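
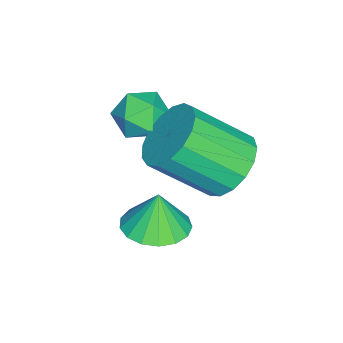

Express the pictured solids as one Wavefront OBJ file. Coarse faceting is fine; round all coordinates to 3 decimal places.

v -3.364 1.685 1.041
v -2.876 1.079 0.752
v -4.204 1.501 0.008
v -3.716 0.895 -0.281
v -4.145 0.783 0.422
v -3.625 0.897 1.06
v -3.455 1.683 -0.3
v -2.935 1.797 0.338
v -2.932 1.077 -0.077
v -3.358 0.521 0.369
v -3.722 2.059 0.391
v -4.148 1.503 0.837
v -3.159 3.758 -0.608
v -2.201 4.134 -0.569
v -1.683 2.678 0.747
v -2.641 2.302 0.708
v -2.437 4.375 -0.209
v -1.919 2.919 1.107
v -2.838 4.475 0.059
v -2.32 3.018 1.375
v -3.313 4.41 0.174
v -2.795 2.954 1.49
v -3.753 4.196 0.111
v -3.235 2.74 1.426
v -4.056 3.882 -0.118
v -3.538 2.425 1.198
v -4.154 3.539 -0.458
v -3.636 2.083 0.857
v -4.024 3.247 -0.833
v -3.506 1.79 0.482
v -3.696 3.072 -1.157
v -3.178 1.615 0.159
v -3.245 3.054 -1.354
v -2.727 1.597 -0.038
v -2.774 3.197 -1.381
v -2.256 1.74 -0.065
v -2.391 3.469 -1.23
v -1.873 2.012 0.085
v -2.184 3.807 -0.937
v -1.666 2.351 0.378
v -2.059 2.154 -2.601
v -1.211 2.524 -2.509
v -2.201 2.186 -1.419
v -1.477 2.878 -2.55
v -1.877 3.066 -2.603
v -2.319 3.046 -2.656
v -2.701 2.821 -2.695
v -2.936 2.443 -2.714
v -2.97 1.999 -2.706
v -2.796 1.591 -2.674
v -2.452 1.312 -2.625
v -2.019 1.226 -2.571
v -1.595 1.352 -2.523
v -1.277 1.662 -2.494
v -1.139 2.085 -2.488
f 1 12 6
f 1 6 2
f 1 2 8
f 1 8 11
f 1 11 12
f 2 6 10
f 6 12 5
f 12 11 3
f 11 8 7
f 8 2 9
f 4 10 5
f 4 5 3
f 4 3 7
f 4 7 9
f 4 9 10
f 5 10 6
f 3 5 12
f 7 3 11
f 9 7 8
f 10 9 2
f 14 13 17
f 14 17 15
f 15 17 18
f 15 18 16
f 17 13 19
f 17 19 18
f 18 19 20
f 18 20 16
f 19 13 21
f 19 21 20
f 20 21 22
f 20 22 16
f 21 13 23
f 21 23 22
f 22 23 24
f 22 24 16
f 23 13 25
f 23 25 24
f 24 25 26
f 24 26 16
f 25 13 27
f 25 27 26
f 26 27 28
f 26 28 16
f 27 13 29
f 27 29 28
f 28 29 30
f 28 30 16
f 29 13 31
f 29 31 30
f 30 31 32
f 30 32 16
f 31 13 33
f 31 33 32
f 32 33 34
f 32 34 16
f 33 13 35
f 33 35 34
f 34 35 36
f 34 36 16
f 35 13 37
f 35 37 36
f 36 37 38
f 36 38 16
f 37 13 39
f 37 39 38
f 38 39 40
f 38 40 16
f 39 13 14
f 39 14 40
f 40 14 15
f 40 15 16
f 42 41 44
f 42 44 43
f 44 41 45
f 44 45 43
f 45 41 46
f 45 46 43
f 46 41 47
f 46 47 43
f 47 41 48
f 47 48 43
f 48 41 49
f 48 49 43
f 49 41 50
f 49 50 43
f 50 41 51
f 50 51 43
f 51 41 52
f 51 52 43
f 52 41 53
f 52 53 43
f 53 41 54
f 53 54 43
f 54 41 55
f 54 55 43
f 55 41 42
f 55 42 43



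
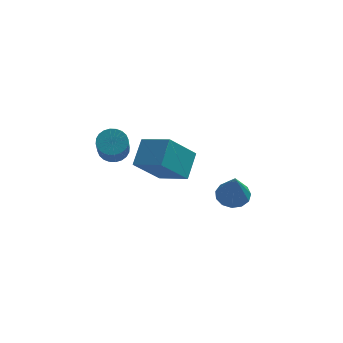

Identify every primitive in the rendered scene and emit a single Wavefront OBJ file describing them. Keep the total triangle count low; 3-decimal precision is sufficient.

v -0.973 -1.722 0.102
v -0.516 -0.637 0.877
v 0.189 -1.226 -1.277
v 0.646 -0.141 -0.502
v 0.154 -2.639 0.722
v 0.611 -1.554 1.497
v 1.316 -2.143 -0.657
v 1.773 -1.058 0.118
v 3.594 0.568 -4.103
v 4.254 0.149 -4.275
v 3.586 -0.148 -2.397
v 4.394 0.543 -4.109
v 4.28 0.946 -3.941
v 3.949 1.228 -3.824
v 3.505 1.301 -3.796
v 3.089 1.141 -3.865
v 2.834 0.798 -4.01
v 2.82 0.383 -4.184
v 3.052 0.026 -4.333
v 3.456 -0.159 -4.408
v 3.904 -0.113 -4.387
v -1.76 -1.534 1.018
v -1.112 -1.715 0.917
v -1.213 -2.807 2.242
v -1.86 -2.626 2.342
v -1.083 -1.513 1.086
v -1.184 -2.605 2.411
v -1.158 -1.314 1.245
v -1.259 -2.406 2.57
v -1.324 -1.148 1.369
v -1.425 -2.24 2.694
v -1.556 -1.041 1.439
v -1.657 -2.133 2.764
v -1.82 -1.009 1.446
v -1.92 -2.101 2.771
v -2.074 -1.057 1.387
v -2.174 -2.149 2.712
v -2.28 -1.178 1.272
v -2.381 -2.27 2.597
v -2.407 -1.353 1.118
v -2.508 -2.445 2.443
v -2.436 -1.555 0.949
v -2.537 -2.647 2.274
v -2.361 -1.754 0.79
v -2.462 -2.846 2.115
v -2.195 -1.92 0.666
v -2.296 -3.012 1.991
v -1.963 -2.027 0.596
v -2.064 -3.119 1.921
v -1.7 -2.059 0.589
v -1.8 -3.151 1.914
v -1.446 -2.011 0.648
v -1.546 -3.103 1.973
v -1.239 -1.89 0.763
v -1.34 -2.982 2.088
f 2 4 1
f 5 2 1
f 1 4 3
f 3 5 1
f 2 8 4
f 6 2 5
f 6 8 2
f 4 8 3
f 7 5 3
f 3 8 7
f 7 6 5
f 8 6 7
f 10 9 12
f 10 12 11
f 12 9 13
f 12 13 11
f 13 9 14
f 13 14 11
f 14 9 15
f 14 15 11
f 15 9 16
f 15 16 11
f 16 9 17
f 16 17 11
f 17 9 18
f 17 18 11
f 18 9 19
f 18 19 11
f 19 9 20
f 19 20 11
f 20 9 21
f 20 21 11
f 21 9 10
f 21 10 11
f 23 22 26
f 23 26 24
f 24 26 27
f 24 27 25
f 26 22 28
f 26 28 27
f 27 28 29
f 27 29 25
f 28 22 30
f 28 30 29
f 29 30 31
f 29 31 25
f 30 22 32
f 30 32 31
f 31 32 33
f 31 33 25
f 32 22 34
f 32 34 33
f 33 34 35
f 33 35 25
f 34 22 36
f 34 36 35
f 35 36 37
f 35 37 25
f 36 22 38
f 36 38 37
f 37 38 39
f 37 39 25
f 38 22 40
f 38 40 39
f 39 40 41
f 39 41 25
f 40 22 42
f 40 42 41
f 41 42 43
f 41 43 25
f 42 22 44
f 42 44 43
f 43 44 45
f 43 45 25
f 44 22 46
f 44 46 45
f 45 46 47
f 45 47 25
f 46 22 48
f 46 48 47
f 47 48 49
f 47 49 25
f 48 22 50
f 48 50 49
f 49 50 51
f 49 51 25
f 50 22 52
f 50 52 51
f 51 52 53
f 51 53 25
f 52 22 54
f 52 54 53
f 53 54 55
f 53 55 25
f 54 22 23
f 54 23 55
f 55 23 24
f 55 24 25



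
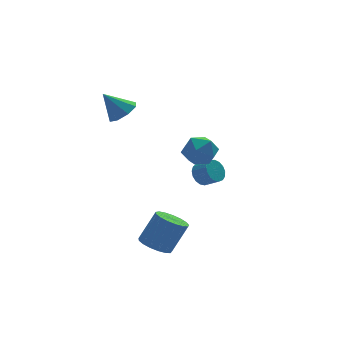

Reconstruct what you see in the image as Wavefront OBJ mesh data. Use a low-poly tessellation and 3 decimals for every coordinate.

v 2.019 0.159 -1.668
v 2.435 0.715 -1.383
v 2.976 0.037 -0.848
v 2.561 -0.519 -1.132
v 2.164 0.683 -1.15
v 2.705 0.004 -0.615
v 1.859 0.53 -1.035
v 2.401 -0.149 -0.5
v 1.592 0.293 -1.066
v 2.134 -0.386 -0.531
v 1.422 0.025 -1.234
v 1.964 -0.654 -0.699
v 1.389 -0.212 -1.501
v 1.931 -0.891 -0.966
v 1.501 -0.364 -1.807
v 2.042 -1.043 -1.272
v 1.731 -0.396 -2.081
v 2.273 -1.075 -1.545
v 2.027 -0.301 -2.26
v 2.569 -0.98 -1.724
v 2.321 -0.1 -2.303
v 2.863 -0.779 -1.768
v 2.547 0.16 -2.201
v 3.088 -0.519 -1.666
v 2.651 0.42 -1.976
v 3.193 -0.259 -1.441
v 2.61 0.62 -1.681
v 3.152 -0.058 -1.146
v 1.336 -2.1 2.346
v 1.827 -2.818 1.737
v -0.187 -2.682 1.803
v 0.304 -3.4 1.194
v 0.332 -3.492 2.251
v 1.274 -3.133 2.587
v 0.366 -2.367 0.953
v 1.308 -2.008 1.289
v 1.228 -2.983 0.876
v 1.207 -3.678 1.678
v 0.433 -1.822 1.862
v 0.412 -2.517 2.664
v -1.71 1.965 2.802
v -1.173 1.432 3.359
v -2.67 2.375 4.118
v -0.939 2.111 3.319
v -1.156 2.705 2.976
v -1.698 2.865 2.531
v -2.247 2.499 2.244
v -2.481 1.82 2.285
v -2.264 1.226 2.628
v -1.722 1.065 3.073
v -1.966 -3.758 -4.093
v -1.396 -4.464 -4.373
v -0.424 -4.349 -2.686
v -0.994 -3.642 -2.407
v -1.185 -4.09 -4.52
v -0.213 -3.974 -2.834
v -1.153 -3.639 -4.57
v -0.181 -3.523 -2.883
v -1.307 -3.215 -4.51
v -0.335 -3.099 -2.823
v -1.612 -2.916 -4.355
v -0.64 -2.8 -2.668
v -1.998 -2.81 -4.14
v -1.027 -2.694 -2.453
v -2.377 -2.92 -3.914
v -1.405 -2.805 -2.227
v -2.662 -3.223 -3.729
v -1.69 -3.107 -2.043
v -2.787 -3.648 -3.628
v -1.815 -3.533 -1.941
v -2.724 -4.099 -3.633
v -1.752 -3.983 -1.947
v -2.487 -4.471 -3.744
v -1.516 -4.355 -2.057
v -2.131 -4.68 -3.935
v -1.16 -4.564 -2.248
v -1.737 -4.677 -4.162
v -0.766 -4.562 -2.475
f 2 1 5
f 2 5 3
f 3 5 6
f 3 6 4
f 5 1 7
f 5 7 6
f 6 7 8
f 6 8 4
f 7 1 9
f 7 9 8
f 8 9 10
f 8 10 4
f 9 1 11
f 9 11 10
f 10 11 12
f 10 12 4
f 11 1 13
f 11 13 12
f 12 13 14
f 12 14 4
f 13 1 15
f 13 15 14
f 14 15 16
f 14 16 4
f 15 1 17
f 15 17 16
f 16 17 18
f 16 18 4
f 17 1 19
f 17 19 18
f 18 19 20
f 18 20 4
f 19 1 21
f 19 21 20
f 20 21 22
f 20 22 4
f 21 1 23
f 21 23 22
f 22 23 24
f 22 24 4
f 23 1 25
f 23 25 24
f 24 25 26
f 24 26 4
f 25 1 27
f 25 27 26
f 26 27 28
f 26 28 4
f 27 1 2
f 27 2 28
f 28 2 3
f 28 3 4
f 29 40 34
f 29 34 30
f 29 30 36
f 29 36 39
f 29 39 40
f 30 34 38
f 34 40 33
f 40 39 31
f 39 36 35
f 36 30 37
f 32 38 33
f 32 33 31
f 32 31 35
f 32 35 37
f 32 37 38
f 33 38 34
f 31 33 40
f 35 31 39
f 37 35 36
f 38 37 30
f 42 41 44
f 42 44 43
f 44 41 45
f 44 45 43
f 45 41 46
f 45 46 43
f 46 41 47
f 46 47 43
f 47 41 48
f 47 48 43
f 48 41 49
f 48 49 43
f 49 41 50
f 49 50 43
f 50 41 42
f 50 42 43
f 52 51 55
f 52 55 53
f 53 55 56
f 53 56 54
f 55 51 57
f 55 57 56
f 56 57 58
f 56 58 54
f 57 51 59
f 57 59 58
f 58 59 60
f 58 60 54
f 59 51 61
f 59 61 60
f 60 61 62
f 60 62 54
f 61 51 63
f 61 63 62
f 62 63 64
f 62 64 54
f 63 51 65
f 63 65 64
f 64 65 66
f 64 66 54
f 65 51 67
f 65 67 66
f 66 67 68
f 66 68 54
f 67 51 69
f 67 69 68
f 68 69 70
f 68 70 54
f 69 51 71
f 69 71 70
f 70 71 72
f 70 72 54
f 71 51 73
f 71 73 72
f 72 73 74
f 72 74 54
f 73 51 75
f 73 75 74
f 74 75 76
f 74 76 54
f 75 51 77
f 75 77 76
f 76 77 78
f 76 78 54
f 77 51 52
f 77 52 78
f 78 52 53
f 78 53 54



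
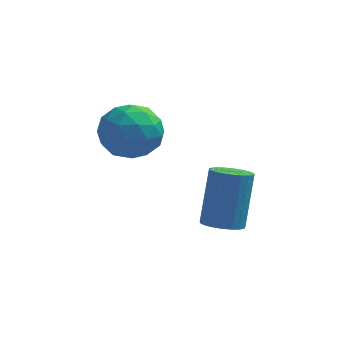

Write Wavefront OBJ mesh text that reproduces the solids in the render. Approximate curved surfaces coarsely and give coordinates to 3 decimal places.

v 0.719 0.947 -3.633
v 1.282 1.285 -3.845
v 1.463 2.131 -2.02
v 0.901 1.793 -1.807
v 1.073 1.471 -3.91
v 1.254 2.316 -2.085
v 0.803 1.565 -3.927
v 0.984 2.411 -2.102
v 0.518 1.553 -3.894
v 0.699 2.399 -2.068
v 0.268 1.437 -3.815
v 0.449 2.282 -1.989
v 0.096 1.235 -3.704
v 0.278 2.081 -1.879
v 0.032 0.984 -3.582
v 0.213 1.829 -1.756
v 0.087 0.726 -3.468
v 0.268 1.572 -1.642
v 0.251 0.507 -3.382
v 0.432 1.352 -1.557
v 0.496 0.364 -3.34
v 0.677 1.209 -1.515
v 0.78 0.321 -3.349
v 0.961 1.167 -1.523
v 1.053 0.387 -3.406
v 1.234 1.233 -1.581
v 1.268 0.55 -3.503
v 1.45 1.396 -1.678
v 1.389 0.781 -3.622
v 1.57 1.627 -1.797
v 1.394 1.041 -3.743
v 1.575 1.887 -1.918
v -2.947 1.363 0.56
v -2.342 2.197 0.301
v -1.778 0.303 -0.121
v -1.173 1.137 -0.38
v -1.302 0.871 0.64
v -2.025 1.526 1.061
v -2.095 0.974 -0.881
v -2.818 1.629 -0.46
v -1.815 1.956 -0.589
v -1.326 1.892 0.351
v -2.794 0.608 -0.171
v -2.305 0.544 0.769
v -2.747 1.873 0.49
v -1.373 0.627 -0.31
v -1.449 0.471 0.289
v -1.093 0.961 0.137
v -2.561 1.478 0.937
v -2.205 1.968 0.785
v -1.594 1.189 0.984
v -1.915 0.532 -0.605
v -1.559 1.022 -0.757
v -3.027 1.539 0.043
v -2.671 2.029 -0.109
v -2.526 1.311 -0.804
v -2.082 2.222 -0.185
v -1.395 1.599 -0.585
v -1.937 1.503 -0.88
v -2.362 1.888 -0.633
v -1.794 2.184 0.367
v -1.107 1.561 -0.033
v -1.183 1.405 0.567
v -1.608 1.79 0.814
v -1.485 2.043 -0.156
v -3.013 0.939 0.213
v -2.326 0.316 -0.187
v -2.512 0.71 -0.634
v -2.937 1.095 -0.387
v -2.725 0.901 0.765
v -2.038 0.278 0.365
v -1.758 0.612 0.813
v -2.183 0.997 1.06
v -2.635 0.457 0.336
f 2 1 5
f 2 5 3
f 3 5 6
f 3 6 4
f 5 1 7
f 5 7 6
f 6 7 8
f 6 8 4
f 7 1 9
f 7 9 8
f 8 9 10
f 8 10 4
f 9 1 11
f 9 11 10
f 10 11 12
f 10 12 4
f 11 1 13
f 11 13 12
f 12 13 14
f 12 14 4
f 13 1 15
f 13 15 14
f 14 15 16
f 14 16 4
f 15 1 17
f 15 17 16
f 16 17 18
f 16 18 4
f 17 1 19
f 17 19 18
f 18 19 20
f 18 20 4
f 19 1 21
f 19 21 20
f 20 21 22
f 20 22 4
f 21 1 23
f 21 23 22
f 22 23 24
f 22 24 4
f 23 1 25
f 23 25 24
f 24 25 26
f 24 26 4
f 25 1 27
f 25 27 26
f 26 27 28
f 26 28 4
f 27 1 29
f 27 29 28
f 28 29 30
f 28 30 4
f 29 1 31
f 29 31 30
f 30 31 32
f 30 32 4
f 31 1 2
f 31 2 32
f 32 2 3
f 32 3 4
f 33 70 49
f 70 44 73
f 49 73 38
f 70 73 49
f 33 49 45
f 49 38 50
f 45 50 34
f 49 50 45
f 33 45 54
f 45 34 55
f 54 55 40
f 45 55 54
f 33 54 66
f 54 40 69
f 66 69 43
f 54 69 66
f 33 66 70
f 66 43 74
f 70 74 44
f 66 74 70
f 34 50 61
f 50 38 64
f 61 64 42
f 50 64 61
f 38 73 51
f 73 44 72
f 51 72 37
f 73 72 51
f 44 74 71
f 74 43 67
f 71 67 35
f 74 67 71
f 43 69 68
f 69 40 56
f 68 56 39
f 69 56 68
f 40 55 60
f 55 34 57
f 60 57 41
f 55 57 60
f 36 62 48
f 62 42 63
f 48 63 37
f 62 63 48
f 36 48 46
f 48 37 47
f 46 47 35
f 48 47 46
f 36 46 53
f 46 35 52
f 53 52 39
f 46 52 53
f 36 53 58
f 53 39 59
f 58 59 41
f 53 59 58
f 36 58 62
f 58 41 65
f 62 65 42
f 58 65 62
f 37 63 51
f 63 42 64
f 51 64 38
f 63 64 51
f 35 47 71
f 47 37 72
f 71 72 44
f 47 72 71
f 39 52 68
f 52 35 67
f 68 67 43
f 52 67 68
f 41 59 60
f 59 39 56
f 60 56 40
f 59 56 60
f 42 65 61
f 65 41 57
f 61 57 34
f 65 57 61



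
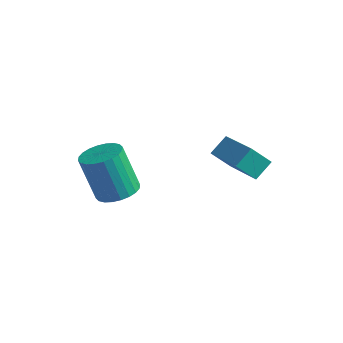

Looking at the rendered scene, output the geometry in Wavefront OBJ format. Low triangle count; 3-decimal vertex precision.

v -0.078 1.014 -0.685
v 0.744 1.09 -0.379
v 0.039 0.942 1.551
v -0.782 0.866 1.245
v 0.646 1.419 -0.39
v -0.059 1.271 1.54
v 0.438 1.686 -0.445
v -0.267 1.538 1.485
v 0.151 1.851 -0.537
v -0.554 1.703 1.393
v -0.171 1.888 -0.652
v -0.875 1.741 1.278
v -0.478 1.793 -0.772
v -1.183 1.645 1.158
v -0.724 1.579 -0.878
v -1.429 1.431 1.052
v -0.872 1.278 -0.955
v -1.577 1.131 0.975
v -0.899 0.938 -0.991
v -1.604 0.79 0.939
v -0.801 0.609 -0.98
v -1.506 0.461 0.95
v -0.593 0.342 -0.925
v -1.298 0.194 1.005
v -0.306 0.177 -0.833
v -1.011 0.029 1.097
v 0.015 0.139 -0.718
v -0.689 -0.008 1.212
v 0.323 0.235 -0.598
v -0.382 0.087 1.332
v 0.569 0.449 -0.492
v -0.136 0.301 1.438
v 0.717 0.749 -0.415
v 0.012 0.602 1.515
v 3.996 2.914 1.652
v 4.126 3.676 2.239
v 2.222 3.701 1.023
v 2.351 4.462 1.61
v 4.529 3.458 0.83
v 4.658 4.219 1.417
v 2.754 4.244 0.201
v 2.884 5.006 0.788
f 2 1 5
f 2 5 3
f 3 5 6
f 3 6 4
f 5 1 7
f 5 7 6
f 6 7 8
f 6 8 4
f 7 1 9
f 7 9 8
f 8 9 10
f 8 10 4
f 9 1 11
f 9 11 10
f 10 11 12
f 10 12 4
f 11 1 13
f 11 13 12
f 12 13 14
f 12 14 4
f 13 1 15
f 13 15 14
f 14 15 16
f 14 16 4
f 15 1 17
f 15 17 16
f 16 17 18
f 16 18 4
f 17 1 19
f 17 19 18
f 18 19 20
f 18 20 4
f 19 1 21
f 19 21 20
f 20 21 22
f 20 22 4
f 21 1 23
f 21 23 22
f 22 23 24
f 22 24 4
f 23 1 25
f 23 25 24
f 24 25 26
f 24 26 4
f 25 1 27
f 25 27 26
f 26 27 28
f 26 28 4
f 27 1 29
f 27 29 28
f 28 29 30
f 28 30 4
f 29 1 31
f 29 31 30
f 30 31 32
f 30 32 4
f 31 1 33
f 31 33 32
f 32 33 34
f 32 34 4
f 33 1 2
f 33 2 34
f 34 2 3
f 34 3 4
f 36 38 35
f 39 36 35
f 35 38 37
f 37 39 35
f 36 42 38
f 40 36 39
f 40 42 36
f 38 42 37
f 41 39 37
f 37 42 41
f 41 40 39
f 42 40 41



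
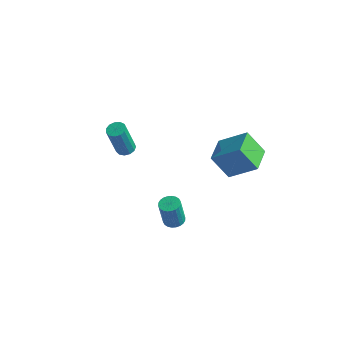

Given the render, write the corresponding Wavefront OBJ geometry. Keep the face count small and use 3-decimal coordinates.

v -2.722 -0.945 -0.976
v -2.218 -0.956 -0.901
v -2.493 -1.366 0.872
v -2.998 -1.355 0.796
v -2.302 -0.686 -0.851
v -2.577 -1.096 0.922
v -2.519 -0.497 -0.841
v -2.794 -0.907 0.931
v -2.8 -0.451 -0.874
v -3.075 -0.861 0.898
v -3.057 -0.562 -0.94
v -3.332 -0.972 0.833
v -3.208 -0.794 -1.017
v -3.483 -1.204 0.756
v -3.204 -1.074 -1.081
v -3.48 -1.484 0.692
v -3.048 -1.313 -1.112
v -3.323 -1.723 0.661
v -2.788 -1.435 -1.1
v -3.063 -1.845 0.673
v -2.507 -1.402 -1.049
v -2.782 -1.812 0.724
v -2.295 -1.223 -0.974
v -2.57 -1.633 0.798
v 2.331 -1.326 1.381
v 3.64 -0.908 2.415
v 1.938 0.047 1.322
v 3.248 0.466 2.356
v 3.212 -1.126 0.184
v 4.522 -0.707 1.218
v 2.82 0.248 0.125
v 4.129 0.666 1.159
v 1.33 -2.967 -2.706
v 1.814 -3.206 -2.679
v 1.654 -3.371 -1.267
v 1.17 -3.133 -1.294
v 1.866 -3.004 -2.649
v 1.706 -3.169 -1.238
v 1.836 -2.796 -2.628
v 1.676 -2.962 -1.217
v 1.73 -2.615 -2.619
v 1.57 -2.78 -1.208
v 1.562 -2.487 -2.623
v 1.402 -2.652 -1.212
v 1.36 -2.432 -2.64
v 1.199 -2.598 -1.228
v 1.152 -2.459 -2.666
v 0.992 -2.624 -1.255
v 0.972 -2.563 -2.699
v 0.812 -2.729 -1.288
v 0.846 -2.729 -2.733
v 0.686 -2.894 -1.321
v 0.794 -2.931 -2.762
v 0.634 -3.096 -1.351
v 0.824 -3.138 -2.783
v 0.664 -3.304 -1.372
v 0.93 -3.32 -2.792
v 0.77 -3.485 -1.381
v 1.098 -3.448 -2.788
v 0.938 -3.613 -1.377
v 1.301 -3.502 -2.772
v 1.14 -3.668 -1.36
v 1.508 -3.476 -2.745
v 1.348 -3.641 -1.334
v 1.688 -3.371 -2.712
v 1.528 -3.537 -1.301
f 2 1 5
f 2 5 3
f 3 5 6
f 3 6 4
f 5 1 7
f 5 7 6
f 6 7 8
f 6 8 4
f 7 1 9
f 7 9 8
f 8 9 10
f 8 10 4
f 9 1 11
f 9 11 10
f 10 11 12
f 10 12 4
f 11 1 13
f 11 13 12
f 12 13 14
f 12 14 4
f 13 1 15
f 13 15 14
f 14 15 16
f 14 16 4
f 15 1 17
f 15 17 16
f 16 17 18
f 16 18 4
f 17 1 19
f 17 19 18
f 18 19 20
f 18 20 4
f 19 1 21
f 19 21 20
f 20 21 22
f 20 22 4
f 21 1 23
f 21 23 22
f 22 23 24
f 22 24 4
f 23 1 2
f 23 2 24
f 24 2 3
f 24 3 4
f 26 28 25
f 29 26 25
f 25 28 27
f 27 29 25
f 26 32 28
f 30 26 29
f 30 32 26
f 28 32 27
f 31 29 27
f 27 32 31
f 31 30 29
f 32 30 31
f 34 33 37
f 34 37 35
f 35 37 38
f 35 38 36
f 37 33 39
f 37 39 38
f 38 39 40
f 38 40 36
f 39 33 41
f 39 41 40
f 40 41 42
f 40 42 36
f 41 33 43
f 41 43 42
f 42 43 44
f 42 44 36
f 43 33 45
f 43 45 44
f 44 45 46
f 44 46 36
f 45 33 47
f 45 47 46
f 46 47 48
f 46 48 36
f 47 33 49
f 47 49 48
f 48 49 50
f 48 50 36
f 49 33 51
f 49 51 50
f 50 51 52
f 50 52 36
f 51 33 53
f 51 53 52
f 52 53 54
f 52 54 36
f 53 33 55
f 53 55 54
f 54 55 56
f 54 56 36
f 55 33 57
f 55 57 56
f 56 57 58
f 56 58 36
f 57 33 59
f 57 59 58
f 58 59 60
f 58 60 36
f 59 33 61
f 59 61 60
f 60 61 62
f 60 62 36
f 61 33 63
f 61 63 62
f 62 63 64
f 62 64 36
f 63 33 65
f 63 65 64
f 64 65 66
f 64 66 36
f 65 33 34
f 65 34 66
f 66 34 35
f 66 35 36



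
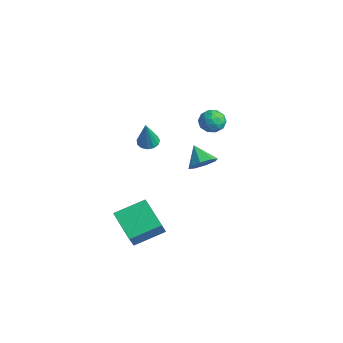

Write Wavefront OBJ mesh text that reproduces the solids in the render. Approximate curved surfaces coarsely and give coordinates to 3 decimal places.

v 1.71 -4.008 -3.659
v 1.984 -2.309 -2.98
v 3.412 -3.921 -4.564
v 3.686 -2.222 -3.886
v 2.314 -4.538 -2.574
v 2.588 -2.839 -1.896
v 4.016 -4.451 -3.48
v 4.29 -2.752 -2.801
v -2.841 3.502 -0.429
v -2.559 3.826 -1.128
v -1.601 3.194 -0.072
v -1.319 3.518 -0.771
v -1.636 4.005 -0.192
v -2.402 4.195 -0.412
v -1.758 2.825 -0.788
v -2.524 3.015 -1.008
v -1.89 3.408 -1.349
v -1.815 4.137 -0.981
v -2.345 2.883 -0.219
v -2.27 3.612 0.149
v -2.809 3.691 -0.81
v -1.351 3.329 -0.39
v -1.537 3.615 -0.05
v -1.372 3.805 -0.461
v -2.717 3.908 -0.389
v -2.551 4.098 -0.8
v -2.009 4.203 -0.25
v -1.609 2.922 -0.4
v -1.443 3.112 -0.811
v -2.788 3.215 -0.739
v -2.623 3.405 -1.15
v -2.151 2.817 -0.95
v -2.25 3.636 -1.351
v -1.521 3.454 -1.141
v -1.779 3.047 -1.151
v -2.229 3.159 -1.28
v -2.206 4.064 -1.134
v -1.477 3.883 -0.925
v -1.663 4.169 -0.584
v -2.114 4.281 -0.714
v -1.812 3.818 -1.265
v -2.683 3.137 -0.275
v -1.954 2.956 -0.066
v -2.046 2.739 -0.486
v -2.497 2.851 -0.616
v -2.639 3.566 -0.059
v -1.91 3.384 0.151
v -1.931 3.861 0.08
v -2.381 3.973 -0.049
v -2.348 3.202 0.065
v 2.251 0.668 -0.476
v 2.727 0.244 0.056
v 1.269 0.632 0.376
v 2.774 0.873 0.136
v 2.514 1.381 -0.142
v 2.1 1.472 -0.616
v 1.775 1.092 -1.007
v 1.728 0.463 -1.087
v 1.988 -0.045 -0.809
v 2.402 -0.136 -0.335
v -0.74 -1.03 -0.017
v -0.241 -0.669 -0.091
v -0.18 -1.45 1.717
v -0.492 -0.464 0.04
v -0.822 -0.439 0.153
v -1.126 -0.601 0.212
v -1.307 -0.9 0.198
v -1.308 -1.239 0.116
v -1.129 -1.512 -0.008
v -0.827 -1.632 -0.135
v -0.496 -1.561 -0.224
v -0.244 -1.321 -0.248
v -0.149 -0.988 -0.198
f 2 4 1
f 5 2 1
f 1 4 3
f 3 5 1
f 2 8 4
f 6 2 5
f 6 8 2
f 4 8 3
f 7 5 3
f 3 8 7
f 7 6 5
f 8 6 7
f 9 46 25
f 46 20 49
f 25 49 14
f 46 49 25
f 9 25 21
f 25 14 26
f 21 26 10
f 25 26 21
f 9 21 30
f 21 10 31
f 30 31 16
f 21 31 30
f 9 30 42
f 30 16 45
f 42 45 19
f 30 45 42
f 9 42 46
f 42 19 50
f 46 50 20
f 42 50 46
f 10 26 37
f 26 14 40
f 37 40 18
f 26 40 37
f 14 49 27
f 49 20 48
f 27 48 13
f 49 48 27
f 20 50 47
f 50 19 43
f 47 43 11
f 50 43 47
f 19 45 44
f 45 16 32
f 44 32 15
f 45 32 44
f 16 31 36
f 31 10 33
f 36 33 17
f 31 33 36
f 12 38 24
f 38 18 39
f 24 39 13
f 38 39 24
f 12 24 22
f 24 13 23
f 22 23 11
f 24 23 22
f 12 22 29
f 22 11 28
f 29 28 15
f 22 28 29
f 12 29 34
f 29 15 35
f 34 35 17
f 29 35 34
f 12 34 38
f 34 17 41
f 38 41 18
f 34 41 38
f 13 39 27
f 39 18 40
f 27 40 14
f 39 40 27
f 11 23 47
f 23 13 48
f 47 48 20
f 23 48 47
f 15 28 44
f 28 11 43
f 44 43 19
f 28 43 44
f 17 35 36
f 35 15 32
f 36 32 16
f 35 32 36
f 18 41 37
f 41 17 33
f 37 33 10
f 41 33 37
f 52 51 54
f 52 54 53
f 54 51 55
f 54 55 53
f 55 51 56
f 55 56 53
f 56 51 57
f 56 57 53
f 57 51 58
f 57 58 53
f 58 51 59
f 58 59 53
f 59 51 60
f 59 60 53
f 60 51 52
f 60 52 53
f 62 61 64
f 62 64 63
f 64 61 65
f 64 65 63
f 65 61 66
f 65 66 63
f 66 61 67
f 66 67 63
f 67 61 68
f 67 68 63
f 68 61 69
f 68 69 63
f 69 61 70
f 69 70 63
f 70 61 71
f 70 71 63
f 71 61 72
f 71 72 63
f 72 61 73
f 72 73 63
f 73 61 62
f 73 62 63



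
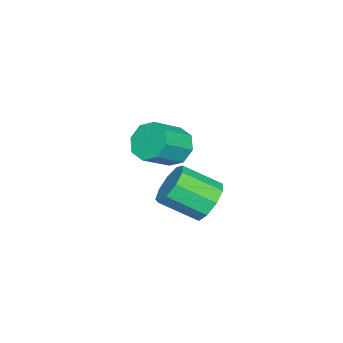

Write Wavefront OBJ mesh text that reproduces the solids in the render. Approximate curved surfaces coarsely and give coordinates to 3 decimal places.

v 0.941 2.976 0.887
v 1.637 3.543 1.431
v 2.115 1.992 2.437
v 1.419 1.424 1.893
v 0.998 3.559 1.758
v 1.476 2.007 2.765
v 0.332 3.301 1.678
v 0.81 1.75 2.684
v -0.049 2.892 1.227
v 0.429 1.34 2.233
v 0.034 2.521 0.617
v 0.512 0.97 1.624
v 0.541 2.364 0.133
v 1.018 0.812 1.14
v 1.235 2.492 0.002
v 1.713 0.941 1.009
v 1.792 2.847 0.285
v 2.27 1.296 1.291
v 1.951 3.262 0.849
v 2.428 1.711 1.856
v -3.867 -0.475 0.409
v -3.249 -0.487 -0.427
v -1.934 -1.177 0.555
v -2.553 -1.165 1.391
v -3.196 0.194 -0.019
v -1.882 -0.496 0.963
v -3.536 0.484 0.639
v -2.222 -0.206 1.622
v -4.07 0.212 1.163
v -2.756 -0.478 2.145
v -4.486 -0.463 1.245
v -3.171 -1.153 2.227
v -4.538 -1.144 0.837
v -3.224 -1.834 1.819
v -4.198 -1.434 0.178
v -2.884 -2.124 1.161
v -3.664 -1.162 -0.345
v -2.35 -1.852 0.637
f 2 1 5
f 2 5 3
f 3 5 6
f 3 6 4
f 5 1 7
f 5 7 6
f 6 7 8
f 6 8 4
f 7 1 9
f 7 9 8
f 8 9 10
f 8 10 4
f 9 1 11
f 9 11 10
f 10 11 12
f 10 12 4
f 11 1 13
f 11 13 12
f 12 13 14
f 12 14 4
f 13 1 15
f 13 15 14
f 14 15 16
f 14 16 4
f 15 1 17
f 15 17 16
f 16 17 18
f 16 18 4
f 17 1 19
f 17 19 18
f 18 19 20
f 18 20 4
f 19 1 2
f 19 2 20
f 20 2 3
f 20 3 4
f 22 21 25
f 22 25 23
f 23 25 26
f 23 26 24
f 25 21 27
f 25 27 26
f 26 27 28
f 26 28 24
f 27 21 29
f 27 29 28
f 28 29 30
f 28 30 24
f 29 21 31
f 29 31 30
f 30 31 32
f 30 32 24
f 31 21 33
f 31 33 32
f 32 33 34
f 32 34 24
f 33 21 35
f 33 35 34
f 34 35 36
f 34 36 24
f 35 21 37
f 35 37 36
f 36 37 38
f 36 38 24
f 37 21 22
f 37 22 38
f 38 22 23
f 38 23 24



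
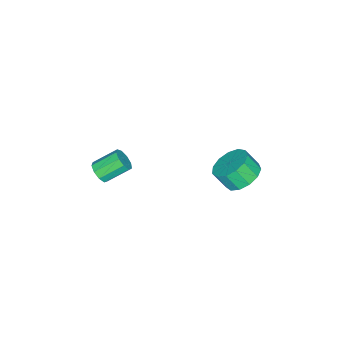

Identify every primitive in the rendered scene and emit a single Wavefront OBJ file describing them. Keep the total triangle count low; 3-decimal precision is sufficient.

v 0.422 -3.744 -4.026
v 0.794 -3.245 -4.215
v -0.01 -2.338 -3.403
v -0.382 -2.836 -3.214
v 0.453 -3.296 -4.496
v -0.351 -2.388 -3.684
v 0.098 -3.556 -4.557
v -0.707 -2.648 -3.745
v -0.106 -3.904 -4.37
v -0.91 -2.996 -3.557
v -0.062 -4.177 -4.022
v -0.867 -3.269 -3.209
v 0.208 -4.248 -3.676
v -0.596 -3.34 -2.863
v 0.578 -4.082 -3.494
v -0.226 -3.174 -2.681
v 0.876 -3.759 -3.561
v 0.071 -2.851 -2.748
v 0.961 -3.428 -3.846
v 0.157 -2.52 -3.033
v -1.775 2.908 -2.762
v -1.107 2.349 -3.293
v -0.936 1.694 -2.388
v -1.605 2.252 -1.858
v -0.805 2.77 -3.044
v -0.634 2.115 -2.14
v -0.811 3.235 -2.707
v -0.64 2.58 -1.802
v -1.123 3.596 -2.386
v -0.953 2.941 -1.482
v -1.642 3.738 -2.185
v -1.472 3.083 -1.281
v -2.204 3.617 -2.168
v -2.034 2.962 -1.263
v -2.629 3.27 -2.339
v -2.459 2.615 -1.434
v -2.783 2.809 -2.644
v -2.613 2.153 -1.74
v -2.617 2.378 -2.987
v -2.447 1.723 -2.083
v -2.184 2.116 -3.259
v -2.014 1.461 -2.354
v -1.621 2.105 -3.373
v -1.451 1.45 -2.468
f 2 1 5
f 2 5 3
f 3 5 6
f 3 6 4
f 5 1 7
f 5 7 6
f 6 7 8
f 6 8 4
f 7 1 9
f 7 9 8
f 8 9 10
f 8 10 4
f 9 1 11
f 9 11 10
f 10 11 12
f 10 12 4
f 11 1 13
f 11 13 12
f 12 13 14
f 12 14 4
f 13 1 15
f 13 15 14
f 14 15 16
f 14 16 4
f 15 1 17
f 15 17 16
f 16 17 18
f 16 18 4
f 17 1 19
f 17 19 18
f 18 19 20
f 18 20 4
f 19 1 2
f 19 2 20
f 20 2 3
f 20 3 4
f 22 21 25
f 22 25 23
f 23 25 26
f 23 26 24
f 25 21 27
f 25 27 26
f 26 27 28
f 26 28 24
f 27 21 29
f 27 29 28
f 28 29 30
f 28 30 24
f 29 21 31
f 29 31 30
f 30 31 32
f 30 32 24
f 31 21 33
f 31 33 32
f 32 33 34
f 32 34 24
f 33 21 35
f 33 35 34
f 34 35 36
f 34 36 24
f 35 21 37
f 35 37 36
f 36 37 38
f 36 38 24
f 37 21 39
f 37 39 38
f 38 39 40
f 38 40 24
f 39 21 41
f 39 41 40
f 40 41 42
f 40 42 24
f 41 21 43
f 41 43 42
f 42 43 44
f 42 44 24
f 43 21 22
f 43 22 44
f 44 22 23
f 44 23 24



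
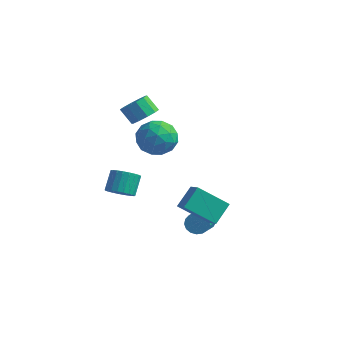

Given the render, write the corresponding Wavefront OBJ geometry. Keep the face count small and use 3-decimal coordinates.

v 2.172 -1.751 -0.468
v 2.266 -0.683 0.402
v 1.488 -1.346 -0.89
v 1.582 -0.279 -0.021
v 3.458 -0.861 -1.699
v 3.552 0.206 -0.83
v 2.774 -0.457 -2.122
v 2.868 0.611 -1.252
v 1.122 1.602 -3.765
v 1.526 1.485 -4.274
v 2.063 0.081 -3.523
v 1.658 0.198 -3.015
v 1.702 1.658 -4.076
v 2.238 0.254 -3.325
v 1.744 1.818 -3.807
v 2.281 0.414 -3.056
v 1.644 1.928 -3.528
v 2.181 0.524 -2.778
v 1.424 1.964 -3.304
v 1.961 0.56 -2.553
v 1.135 1.917 -3.186
v 1.672 0.513 -2.435
v 0.843 1.798 -3.2
v 1.38 0.394 -2.449
v 0.615 1.634 -3.344
v 1.151 0.23 -2.593
v 0.503 1.462 -3.584
v 1.039 0.058 -2.834
v 0.532 1.323 -3.866
v 1.069 -0.081 -3.116
v 0.697 1.247 -4.125
v 1.233 -0.157 -3.374
v 0.959 1.253 -4.301
v 1.495 -0.151 -3.551
v 1.258 1.339 -4.355
v 1.795 -0.065 -3.604
v -3.246 0.411 -2.692
v -2.446 0.489 -2.589
v -2.655 1.327 -1.604
v -3.454 1.249 -1.708
v -2.512 0.733 -2.811
v -2.721 1.571 -1.827
v -2.705 0.922 -3.013
v -2.914 1.76 -2.028
v -2.991 1.022 -3.159
v -3.2 1.861 -2.174
v -3.321 1.017 -3.224
v -3.53 1.855 -2.24
v -3.639 0.906 -3.198
v -3.848 1.745 -2.213
v -3.888 0.711 -3.084
v -4.097 1.549 -2.1
v -4.026 0.463 -2.902
v -4.235 1.302 -1.918
v -4.029 0.206 -2.684
v -4.238 1.045 -1.7
v -3.897 -0.015 -2.468
v -4.106 0.823 -1.483
v -3.652 -0.163 -2.29
v -3.861 0.676 -1.305
v -3.337 -0.211 -2.182
v -3.546 0.627 -1.197
v -3.006 -0.152 -2.162
v -3.215 0.686 -1.177
v -2.716 0.004 -2.233
v -2.925 0.843 -1.249
v -2.518 0.231 -2.385
v -2.727 1.069 -1.4
v -2.409 1.552 2.762
v -1.9 2.026 3.214
v -2.622 2.023 4.03
v -3.131 1.548 3.578
v -2.207 2.336 2.943
v -2.929 2.333 3.76
v -2.591 2.346 2.604
v -3.313 2.343 3.42
v -2.906 2.052 2.324
v -3.628 2.049 3.14
v -3.03 1.567 2.212
v -3.753 1.564 3.028
v -2.918 1.077 2.31
v -3.64 1.074 3.126
v -2.611 0.767 2.58
v -3.333 0.764 3.397
v -2.227 0.757 2.92
v -2.949 0.754 3.736
v -1.912 1.051 3.2
v -2.634 1.048 4.016
v -1.787 1.536 3.312
v -2.51 1.533 4.128
v -3.777 3.747 -0.074
v -2.79 3.789 -0.753
v -2.87 2.571 1.173
v -1.883 2.613 0.494
v -2.238 3.587 1.095
v -2.799 4.314 0.325
v -2.861 2.046 0.095
v -3.422 2.773 -0.675
v -2.224 2.737 -0.648
v -1.839 3.69 -0.03
v -3.821 2.67 0.45
v -3.436 3.623 1.068
v -3.363 3.871 -0.523
v -2.297 2.489 0.943
v -2.506 3.061 1.296
v -1.925 3.086 0.897
v -3.368 4.18 0.11
v -2.788 4.204 -0.289
v -2.464 4.086 0.798
v -2.872 2.156 0.709
v -2.292 2.18 0.31
v -3.735 3.274 -0.477
v -3.154 3.299 -0.876
v -3.196 2.274 -0.378
v -2.45 3.278 -0.86
v -1.917 2.586 -0.127
v -2.492 2.253 -0.362
v -2.822 2.681 -0.815
v -2.224 3.837 -0.497
v -1.691 3.146 0.236
v -1.9 3.719 0.589
v -2.229 4.146 0.136
v -1.891 3.219 -0.436
v -3.969 3.214 0.184
v -3.436 2.523 0.917
v -3.431 2.214 0.284
v -3.76 2.641 -0.169
v -3.743 3.774 0.547
v -3.21 3.082 1.28
v -2.838 3.679 1.235
v -3.168 4.107 0.782
v -3.769 3.141 0.856
f 2 4 1
f 5 2 1
f 1 4 3
f 3 5 1
f 2 8 4
f 6 2 5
f 6 8 2
f 4 8 3
f 7 5 3
f 3 8 7
f 7 6 5
f 8 6 7
f 10 9 13
f 10 13 11
f 11 13 14
f 11 14 12
f 13 9 15
f 13 15 14
f 14 15 16
f 14 16 12
f 15 9 17
f 15 17 16
f 16 17 18
f 16 18 12
f 17 9 19
f 17 19 18
f 18 19 20
f 18 20 12
f 19 9 21
f 19 21 20
f 20 21 22
f 20 22 12
f 21 9 23
f 21 23 22
f 22 23 24
f 22 24 12
f 23 9 25
f 23 25 24
f 24 25 26
f 24 26 12
f 25 9 27
f 25 27 26
f 26 27 28
f 26 28 12
f 27 9 29
f 27 29 28
f 28 29 30
f 28 30 12
f 29 9 31
f 29 31 30
f 30 31 32
f 30 32 12
f 31 9 33
f 31 33 32
f 32 33 34
f 32 34 12
f 33 9 35
f 33 35 34
f 34 35 36
f 34 36 12
f 35 9 10
f 35 10 36
f 36 10 11
f 36 11 12
f 38 37 41
f 38 41 39
f 39 41 42
f 39 42 40
f 41 37 43
f 41 43 42
f 42 43 44
f 42 44 40
f 43 37 45
f 43 45 44
f 44 45 46
f 44 46 40
f 45 37 47
f 45 47 46
f 46 47 48
f 46 48 40
f 47 37 49
f 47 49 48
f 48 49 50
f 48 50 40
f 49 37 51
f 49 51 50
f 50 51 52
f 50 52 40
f 51 37 53
f 51 53 52
f 52 53 54
f 52 54 40
f 53 37 55
f 53 55 54
f 54 55 56
f 54 56 40
f 55 37 57
f 55 57 56
f 56 57 58
f 56 58 40
f 57 37 59
f 57 59 58
f 58 59 60
f 58 60 40
f 59 37 61
f 59 61 60
f 60 61 62
f 60 62 40
f 61 37 63
f 61 63 62
f 62 63 64
f 62 64 40
f 63 37 65
f 63 65 64
f 64 65 66
f 64 66 40
f 65 37 67
f 65 67 66
f 66 67 68
f 66 68 40
f 67 37 38
f 67 38 68
f 68 38 39
f 68 39 40
f 70 69 73
f 70 73 71
f 71 73 74
f 71 74 72
f 73 69 75
f 73 75 74
f 74 75 76
f 74 76 72
f 75 69 77
f 75 77 76
f 76 77 78
f 76 78 72
f 77 69 79
f 77 79 78
f 78 79 80
f 78 80 72
f 79 69 81
f 79 81 80
f 80 81 82
f 80 82 72
f 81 69 83
f 81 83 82
f 82 83 84
f 82 84 72
f 83 69 85
f 83 85 84
f 84 85 86
f 84 86 72
f 85 69 87
f 85 87 86
f 86 87 88
f 86 88 72
f 87 69 89
f 87 89 88
f 88 89 90
f 88 90 72
f 89 69 70
f 89 70 90
f 90 70 71
f 90 71 72
f 91 128 107
f 128 102 131
f 107 131 96
f 128 131 107
f 91 107 103
f 107 96 108
f 103 108 92
f 107 108 103
f 91 103 112
f 103 92 113
f 112 113 98
f 103 113 112
f 91 112 124
f 112 98 127
f 124 127 101
f 112 127 124
f 91 124 128
f 124 101 132
f 128 132 102
f 124 132 128
f 92 108 119
f 108 96 122
f 119 122 100
f 108 122 119
f 96 131 109
f 131 102 130
f 109 130 95
f 131 130 109
f 102 132 129
f 132 101 125
f 129 125 93
f 132 125 129
f 101 127 126
f 127 98 114
f 126 114 97
f 127 114 126
f 98 113 118
f 113 92 115
f 118 115 99
f 113 115 118
f 94 120 106
f 120 100 121
f 106 121 95
f 120 121 106
f 94 106 104
f 106 95 105
f 104 105 93
f 106 105 104
f 94 104 111
f 104 93 110
f 111 110 97
f 104 110 111
f 94 111 116
f 111 97 117
f 116 117 99
f 111 117 116
f 94 116 120
f 116 99 123
f 120 123 100
f 116 123 120
f 95 121 109
f 121 100 122
f 109 122 96
f 121 122 109
f 93 105 129
f 105 95 130
f 129 130 102
f 105 130 129
f 97 110 126
f 110 93 125
f 126 125 101
f 110 125 126
f 99 117 118
f 117 97 114
f 118 114 98
f 117 114 118
f 100 123 119
f 123 99 115
f 119 115 92
f 123 115 119



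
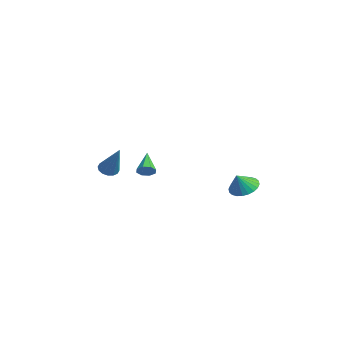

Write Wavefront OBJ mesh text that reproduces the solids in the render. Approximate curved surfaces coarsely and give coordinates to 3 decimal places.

v -2.256 -3.425 -1.773
v -1.833 -3.332 -2.096
v -1.084 -3.255 -0.187
v -1.941 -3.079 -2.043
v -2.134 -2.92 -1.918
v -2.359 -2.895 -1.754
v -2.557 -3.013 -1.596
v -2.674 -3.241 -1.484
v -2.679 -3.519 -1.451
v -2.571 -3.771 -1.504
v -2.378 -3.931 -1.629
v -2.153 -3.955 -1.792
v -1.956 -3.837 -1.951
v -1.838 -3.609 -2.062
v -2.881 -1.274 -2.433
v -2.681 -1.524 -2.036
v -3.959 -0.826 -1.607
v -2.549 -1.157 -2.064
v -2.613 -0.859 -2.308
v -2.833 -0.804 -2.625
v -3.082 -1.024 -2.83
v -3.213 -1.391 -2.802
v -3.15 -1.689 -2.558
v -2.929 -1.744 -2.241
v -1.979 3.544 -3.807
v -1.513 4.173 -3.563
v -1.761 3.036 -2.913
v -1.799 4.257 -3.445
v -2.112 4.233 -3.383
v -2.404 4.104 -3.385
v -2.632 3.889 -3.451
v -2.761 3.622 -3.572
v -2.77 3.343 -3.728
v -2.659 3.094 -3.896
v -2.444 2.914 -4.051
v -2.159 2.83 -4.168
v -1.846 2.854 -4.23
v -1.553 2.983 -4.228
v -1.325 3.198 -4.162
v -1.197 3.465 -4.042
v -1.188 3.744 -3.885
v -1.299 3.993 -3.717
f 2 1 4
f 2 4 3
f 4 1 5
f 4 5 3
f 5 1 6
f 5 6 3
f 6 1 7
f 6 7 3
f 7 1 8
f 7 8 3
f 8 1 9
f 8 9 3
f 9 1 10
f 9 10 3
f 10 1 11
f 10 11 3
f 11 1 12
f 11 12 3
f 12 1 13
f 12 13 3
f 13 1 14
f 13 14 3
f 14 1 2
f 14 2 3
f 16 15 18
f 16 18 17
f 18 15 19
f 18 19 17
f 19 15 20
f 19 20 17
f 20 15 21
f 20 21 17
f 21 15 22
f 21 22 17
f 22 15 23
f 22 23 17
f 23 15 24
f 23 24 17
f 24 15 16
f 24 16 17
f 26 25 28
f 26 28 27
f 28 25 29
f 28 29 27
f 29 25 30
f 29 30 27
f 30 25 31
f 30 31 27
f 31 25 32
f 31 32 27
f 32 25 33
f 32 33 27
f 33 25 34
f 33 34 27
f 34 25 35
f 34 35 27
f 35 25 36
f 35 36 27
f 36 25 37
f 36 37 27
f 37 25 38
f 37 38 27
f 38 25 39
f 38 39 27
f 39 25 40
f 39 40 27
f 40 25 41
f 40 41 27
f 41 25 42
f 41 42 27
f 42 25 26
f 42 26 27



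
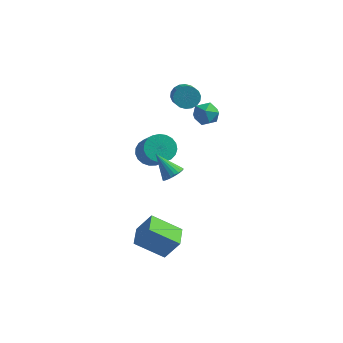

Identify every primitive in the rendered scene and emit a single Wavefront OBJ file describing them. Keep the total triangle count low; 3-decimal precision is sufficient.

v 1.606 -3.695 -3.695
v 0.19 -4.219 -2.696
v 1.197 -2.514 -3.654
v -0.218 -3.039 -2.655
v 2.338 -3.481 -2.545
v 0.923 -4.006 -1.546
v 1.93 -2.301 -2.504
v 0.514 -2.825 -1.505
v 1.972 -3.497 2.597
v 2.383 -3.69 2.989
v 1.008 -3.343 3.683
v 2.422 -3.459 2.991
v 2.393 -3.234 2.933
v 2.3 -3.049 2.825
v 2.157 -2.932 2.681
v 1.985 -2.902 2.524
v 1.812 -2.961 2.379
v 1.663 -3.103 2.267
v 1.56 -3.304 2.205
v 1.521 -3.535 2.203
v 1.55 -3.76 2.26
v 1.643 -3.945 2.369
v 1.787 -4.062 2.513
v 1.958 -4.092 2.669
v 2.132 -4.033 2.815
v 2.281 -3.891 2.927
v -0.091 -1.447 2.129
v 0.453 -0.827 2.222
v 1.396 -1.853 3.543
v 0.851 -2.473 3.451
v 0.212 -0.747 2.456
v 1.155 -1.773 3.777
v -0.081 -0.788 2.634
v 0.862 -1.814 3.955
v -0.376 -0.943 2.724
v 0.567 -1.969 4.045
v -0.622 -1.185 2.712
v 0.321 -2.211 4.033
v -0.776 -1.472 2.598
v 0.167 -2.498 3.92
v -0.811 -1.755 2.404
v 0.131 -2.781 3.725
v -0.723 -1.985 2.162
v 0.22 -3.011 3.484
v -0.525 -2.122 1.915
v 0.418 -3.147 3.236
v -0.252 -2.142 1.705
v 0.691 -3.168 3.026
v 0.049 -2.042 1.568
v 0.991 -3.068 2.889
v 0.325 -1.839 1.528
v 1.268 -2.865 2.849
v 0.529 -1.568 1.592
v 1.472 -2.594 2.913
v 0.627 -1.277 1.749
v 1.569 -2.303 3.07
v 0.6 -1.015 1.972
v 1.542 -2.041 3.293
v -0.625 3.674 2.768
v 0.002 3.909 2.53
v 0.571 3.002 3.135
v -0.055 2.766 3.372
v -0.035 4.067 2.801
v 0.535 3.16 3.406
v -0.188 4.147 3.066
v 0.382 3.24 3.671
v -0.427 4.133 3.271
v 0.142 3.226 3.876
v -0.706 4.029 3.377
v -0.137 3.122 3.982
v -0.969 3.854 3.362
v -0.399 2.947 3.967
v -1.163 3.643 3.229
v -0.594 2.736 3.834
v -1.251 3.438 3.005
v -0.682 2.531 3.61
v -1.215 3.28 2.734
v -0.645 2.373 3.339
v -1.062 3.2 2.469
v -0.492 2.293 3.074
v -0.822 3.214 2.264
v -0.253 2.307 2.869
v -0.543 3.318 2.158
v 0.026 2.411 2.763
v -0.281 3.493 2.173
v 0.289 2.586 2.778
v -0.086 3.704 2.306
v 0.483 2.797 2.911
v 0.801 3.328 1.775
v 1.289 3.539 2.357
v 0.611 2.201 2.343
v 1.099 2.412 2.925
v 0.399 2.768 2.849
v 0.517 3.464 2.498
v 1.383 2.276 2.202
v 1.501 2.972 1.851
v 1.649 2.889 2.622
v 1.041 3.193 3.021
v 0.859 2.547 1.679
v 0.251 2.851 2.078
f 2 4 1
f 5 2 1
f 1 4 3
f 3 5 1
f 2 8 4
f 6 2 5
f 6 8 2
f 4 8 3
f 7 5 3
f 3 8 7
f 7 6 5
f 8 6 7
f 10 9 12
f 10 12 11
f 12 9 13
f 12 13 11
f 13 9 14
f 13 14 11
f 14 9 15
f 14 15 11
f 15 9 16
f 15 16 11
f 16 9 17
f 16 17 11
f 17 9 18
f 17 18 11
f 18 9 19
f 18 19 11
f 19 9 20
f 19 20 11
f 20 9 21
f 20 21 11
f 21 9 22
f 21 22 11
f 22 9 23
f 22 23 11
f 23 9 24
f 23 24 11
f 24 9 25
f 24 25 11
f 25 9 26
f 25 26 11
f 26 9 10
f 26 10 11
f 28 27 31
f 28 31 29
f 29 31 32
f 29 32 30
f 31 27 33
f 31 33 32
f 32 33 34
f 32 34 30
f 33 27 35
f 33 35 34
f 34 35 36
f 34 36 30
f 35 27 37
f 35 37 36
f 36 37 38
f 36 38 30
f 37 27 39
f 37 39 38
f 38 39 40
f 38 40 30
f 39 27 41
f 39 41 40
f 40 41 42
f 40 42 30
f 41 27 43
f 41 43 42
f 42 43 44
f 42 44 30
f 43 27 45
f 43 45 44
f 44 45 46
f 44 46 30
f 45 27 47
f 45 47 46
f 46 47 48
f 46 48 30
f 47 27 49
f 47 49 48
f 48 49 50
f 48 50 30
f 49 27 51
f 49 51 50
f 50 51 52
f 50 52 30
f 51 27 53
f 51 53 52
f 52 53 54
f 52 54 30
f 53 27 55
f 53 55 54
f 54 55 56
f 54 56 30
f 55 27 57
f 55 57 56
f 56 57 58
f 56 58 30
f 57 27 28
f 57 28 58
f 58 28 29
f 58 29 30
f 60 59 63
f 60 63 61
f 61 63 64
f 61 64 62
f 63 59 65
f 63 65 64
f 64 65 66
f 64 66 62
f 65 59 67
f 65 67 66
f 66 67 68
f 66 68 62
f 67 59 69
f 67 69 68
f 68 69 70
f 68 70 62
f 69 59 71
f 69 71 70
f 70 71 72
f 70 72 62
f 71 59 73
f 71 73 72
f 72 73 74
f 72 74 62
f 73 59 75
f 73 75 74
f 74 75 76
f 74 76 62
f 75 59 77
f 75 77 76
f 76 77 78
f 76 78 62
f 77 59 79
f 77 79 78
f 78 79 80
f 78 80 62
f 79 59 81
f 79 81 80
f 80 81 82
f 80 82 62
f 81 59 83
f 81 83 82
f 82 83 84
f 82 84 62
f 83 59 85
f 83 85 84
f 84 85 86
f 84 86 62
f 85 59 87
f 85 87 86
f 86 87 88
f 86 88 62
f 87 59 60
f 87 60 88
f 88 60 61
f 88 61 62
f 89 100 94
f 89 94 90
f 89 90 96
f 89 96 99
f 89 99 100
f 90 94 98
f 94 100 93
f 100 99 91
f 99 96 95
f 96 90 97
f 92 98 93
f 92 93 91
f 92 91 95
f 92 95 97
f 92 97 98
f 93 98 94
f 91 93 100
f 95 91 99
f 97 95 96
f 98 97 90



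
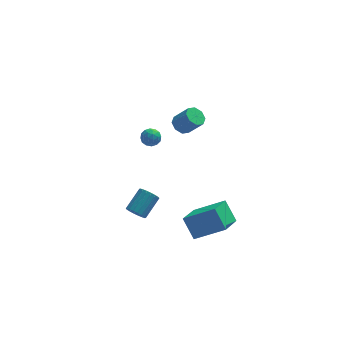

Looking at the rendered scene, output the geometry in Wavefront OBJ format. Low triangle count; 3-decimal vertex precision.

v 0.763 -2.455 -3.906
v 0.01 -3.921 -3.233
v 2.489 -2.84 -2.812
v 1.737 -4.305 -2.139
v 1.303 -3.255 -5.041
v 0.551 -4.72 -4.368
v 3.03 -3.639 -3.947
v 2.277 -5.105 -3.274
v -1.014 4.403 -2.738
v -0.566 3.914 -2.743
v -1.794 3.686 -2.577
v -1.346 3.197 -2.582
v -1.359 3.63 -2.08
v -0.877 4.073 -2.18
v -1.483 3.527 -3.14
v -1.001 3.97 -3.24
v -0.856 3.373 -2.992
v -0.779 3.437 -2.337
v -1.581 4.163 -2.983
v -1.504 4.227 -2.328
v -0.721 4.221 -2.755
v -1.639 3.379 -2.565
v -1.646 3.633 -2.27
v -1.383 3.346 -2.273
v -0.904 4.315 -2.424
v -0.641 4.028 -2.427
v -1.107 3.86 -2.037
v -1.719 3.572 -2.893
v -1.456 3.285 -2.896
v -0.977 4.254 -3.047
v -0.714 3.967 -3.05
v -1.253 3.74 -3.283
v -0.629 3.616 -2.904
v -1.088 3.195 -2.809
v -1.168 3.389 -3.137
v -0.885 3.649 -3.196
v -0.584 3.654 -2.519
v -1.042 3.232 -2.424
v -1.05 3.486 -2.129
v -0.766 3.747 -2.188
v -0.754 3.336 -2.665
v -1.318 4.368 -2.896
v -1.776 3.946 -2.801
v -1.594 3.853 -3.132
v -1.31 4.114 -3.191
v -1.272 4.405 -2.511
v -1.731 3.984 -2.416
v -1.475 3.951 -2.124
v -1.192 4.211 -2.183
v -1.606 4.264 -2.655
v -2.611 -4.257 -2.207
v -2.256 -4.132 -2.712
v -1.433 -3.179 -1.898
v -1.789 -3.303 -1.393
v -2.46 -3.941 -2.731
v -1.637 -2.987 -1.916
v -2.694 -3.812 -2.645
v -1.871 -2.858 -1.831
v -2.911 -3.771 -2.473
v -2.088 -2.817 -1.659
v -3.07 -3.826 -2.249
v -2.247 -2.873 -1.434
v -3.137 -3.967 -2.016
v -2.314 -3.013 -1.201
v -3.1 -4.165 -1.821
v -2.277 -3.211 -1.006
v -2.967 -4.381 -1.702
v -2.144 -3.428 -0.888
v -2.763 -4.573 -1.684
v -1.94 -3.619 -0.869
v -2.529 -4.702 -1.769
v -1.706 -3.748 -0.955
v -2.312 -4.743 -1.941
v -1.489 -3.789 -1.127
v -2.153 -4.687 -2.166
v -1.33 -3.734 -1.351
v -2.086 -4.547 -2.399
v -1.263 -3.593 -1.584
v -2.123 -4.349 -2.594
v -1.3 -3.395 -1.779
v 0.454 2.019 -0.099
v 0.851 1.658 -0.532
v 1.643 1.26 0.526
v 1.246 1.621 0.959
v 1.019 2.155 -0.471
v 1.811 1.757 0.587
v 0.856 2.572 -0.192
v 1.648 2.174 0.866
v 0.457 2.665 0.142
v 1.249 2.268 1.2
v 0.057 2.38 0.334
v 0.849 1.982 1.392
v -0.111 1.883 0.273
v 0.681 1.485 1.331
v 0.052 1.466 -0.006
v 0.844 1.068 1.052
v 0.451 1.372 -0.34
v 1.243 0.975 0.718
f 2 4 1
f 5 2 1
f 1 4 3
f 3 5 1
f 2 8 4
f 6 2 5
f 6 8 2
f 4 8 3
f 7 5 3
f 3 8 7
f 7 6 5
f 8 6 7
f 9 46 25
f 46 20 49
f 25 49 14
f 46 49 25
f 9 25 21
f 25 14 26
f 21 26 10
f 25 26 21
f 9 21 30
f 21 10 31
f 30 31 16
f 21 31 30
f 9 30 42
f 30 16 45
f 42 45 19
f 30 45 42
f 9 42 46
f 42 19 50
f 46 50 20
f 42 50 46
f 10 26 37
f 26 14 40
f 37 40 18
f 26 40 37
f 14 49 27
f 49 20 48
f 27 48 13
f 49 48 27
f 20 50 47
f 50 19 43
f 47 43 11
f 50 43 47
f 19 45 44
f 45 16 32
f 44 32 15
f 45 32 44
f 16 31 36
f 31 10 33
f 36 33 17
f 31 33 36
f 12 38 24
f 38 18 39
f 24 39 13
f 38 39 24
f 12 24 22
f 24 13 23
f 22 23 11
f 24 23 22
f 12 22 29
f 22 11 28
f 29 28 15
f 22 28 29
f 12 29 34
f 29 15 35
f 34 35 17
f 29 35 34
f 12 34 38
f 34 17 41
f 38 41 18
f 34 41 38
f 13 39 27
f 39 18 40
f 27 40 14
f 39 40 27
f 11 23 47
f 23 13 48
f 47 48 20
f 23 48 47
f 15 28 44
f 28 11 43
f 44 43 19
f 28 43 44
f 17 35 36
f 35 15 32
f 36 32 16
f 35 32 36
f 18 41 37
f 41 17 33
f 37 33 10
f 41 33 37
f 52 51 55
f 52 55 53
f 53 55 56
f 53 56 54
f 55 51 57
f 55 57 56
f 56 57 58
f 56 58 54
f 57 51 59
f 57 59 58
f 58 59 60
f 58 60 54
f 59 51 61
f 59 61 60
f 60 61 62
f 60 62 54
f 61 51 63
f 61 63 62
f 62 63 64
f 62 64 54
f 63 51 65
f 63 65 64
f 64 65 66
f 64 66 54
f 65 51 67
f 65 67 66
f 66 67 68
f 66 68 54
f 67 51 69
f 67 69 68
f 68 69 70
f 68 70 54
f 69 51 71
f 69 71 70
f 70 71 72
f 70 72 54
f 71 51 73
f 71 73 72
f 72 73 74
f 72 74 54
f 73 51 75
f 73 75 74
f 74 75 76
f 74 76 54
f 75 51 77
f 75 77 76
f 76 77 78
f 76 78 54
f 77 51 79
f 77 79 78
f 78 79 80
f 78 80 54
f 79 51 52
f 79 52 80
f 80 52 53
f 80 53 54
f 82 81 85
f 82 85 83
f 83 85 86
f 83 86 84
f 85 81 87
f 85 87 86
f 86 87 88
f 86 88 84
f 87 81 89
f 87 89 88
f 88 89 90
f 88 90 84
f 89 81 91
f 89 91 90
f 90 91 92
f 90 92 84
f 91 81 93
f 91 93 92
f 92 93 94
f 92 94 84
f 93 81 95
f 93 95 94
f 94 95 96
f 94 96 84
f 95 81 97
f 95 97 96
f 96 97 98
f 96 98 84
f 97 81 82
f 97 82 98
f 98 82 83
f 98 83 84



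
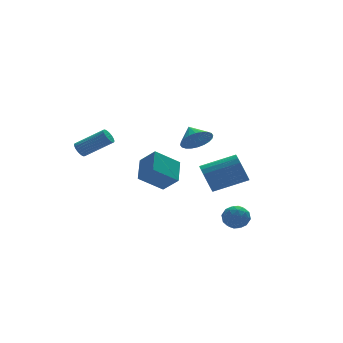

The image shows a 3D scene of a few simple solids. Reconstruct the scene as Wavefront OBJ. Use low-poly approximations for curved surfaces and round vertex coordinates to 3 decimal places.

v -4.555 4.175 -0.314
v -4.353 3.945 -0.734
v -2.922 3.215 0.354
v -3.125 3.445 0.774
v -4.258 4.125 -0.738
v -2.828 3.395 0.35
v -4.209 4.312 -0.677
v -2.779 3.582 0.411
v -4.213 4.478 -0.561
v -2.782 3.748 0.527
v -4.268 4.598 -0.407
v -2.838 3.869 0.681
v -4.368 4.654 -0.239
v -2.937 3.924 0.849
v -4.496 4.637 -0.083
v -3.065 3.907 1.006
v -4.633 4.549 0.038
v -3.202 3.819 1.127
v -4.758 4.405 0.106
v -3.327 3.675 1.194
v -4.852 4.225 0.11
v -3.422 3.495 1.198
v -4.901 4.038 0.049
v -3.471 3.308 1.137
v -4.898 3.872 -0.067
v -3.467 3.142 1.021
v -4.842 3.751 -0.221
v -3.412 3.022 0.867
v -4.743 3.696 -0.389
v -3.312 2.966 0.699
v -4.615 3.713 -0.546
v -3.184 2.983 0.543
v -4.478 3.801 -0.667
v -3.047 3.071 0.422
v 1.725 1.372 -2.533
v 2.145 1.761 -3.316
v 4.095 1.196 -2.55
v 3.675 0.808 -1.767
v 2.136 2.074 -3.062
v 4.086 1.509 -2.296
v 2.056 2.265 -2.717
v 4.006 1.701 -1.951
v 1.918 2.303 -2.339
v 3.868 1.738 -1.573
v 1.747 2.179 -1.995
v 3.698 1.615 -1.229
v 1.573 1.916 -1.745
v 3.523 1.352 -0.978
v 1.424 1.559 -1.63
v 3.374 0.995 -0.864
v 1.328 1.17 -1.672
v 3.278 0.605 -0.905
v 1.3 0.815 -1.862
v 3.25 0.251 -1.096
v 1.346 0.557 -2.169
v 3.296 -0.007 -1.403
v 1.457 0.44 -2.538
v 3.407 -0.125 -1.772
v 1.615 0.484 -2.907
v 3.565 -0.081 -2.141
v 1.791 0.682 -3.211
v 3.741 0.117 -2.445
v 1.956 0.999 -3.398
v 3.907 0.434 -2.632
v 2.082 1.38 -3.435
v 4.032 0.816 -2.669
v -0.167 -1.513 1.818
v 0.125 -1.029 1.08
v -0.193 -0.547 2.442
v -0.235 -1.012 1.038
v -0.584 -1.071 1.115
v -0.87 -1.197 1.299
v -1.049 -1.372 1.562
v -1.094 -1.568 1.864
v -0.997 -1.756 2.159
v -0.774 -1.906 2.402
v -0.459 -1.997 2.557
v -0.099 -2.015 2.599
v 0.251 -1.955 2.522
v 0.537 -1.829 2.338
v 0.716 -1.654 2.075
v 0.761 -1.458 1.773
v 0.664 -1.27 1.478
v 0.441 -1.12 1.235
v 1.906 -2.313 -3.077
v 2.387 -2.662 -3.642
v 0.833 -2.658 -3.778
v 1.314 -3.007 -4.343
v 1.249 -3.342 -3.597
v 1.912 -3.128 -3.164
v 1.308 -2.192 -4.256
v 1.971 -1.978 -3.823
v 2.018 -2.587 -4.371
v 1.981 -3.298 -3.963
v 1.239 -2.022 -3.457
v 1.202 -2.733 -3.049
v 2.241 -2.457 -3.298
v 0.979 -2.863 -4.122
v 0.941 -3.06 -3.683
v 1.224 -3.265 -4.016
v 1.961 -2.731 -3.017
v 2.244 -2.936 -3.349
v 1.575 -3.336 -3.323
v 0.976 -2.384 -4.071
v 1.259 -2.589 -4.403
v 1.996 -2.055 -3.404
v 2.279 -2.26 -3.737
v 1.645 -1.984 -4.097
v 2.307 -2.618 -4.059
v 1.676 -2.821 -4.47
v 1.673 -2.342 -4.419
v 2.062 -2.216 -4.165
v 2.285 -3.036 -3.819
v 1.654 -3.239 -4.231
v 1.616 -3.436 -3.793
v 2.005 -3.31 -3.538
v 2.068 -2.992 -4.247
v 1.566 -2.081 -3.189
v 0.935 -2.284 -3.601
v 1.215 -2.01 -3.882
v 1.604 -1.884 -3.627
v 1.544 -2.499 -2.95
v 0.913 -2.702 -3.361
v 1.158 -3.104 -3.255
v 1.547 -2.978 -3.001
v 1.152 -2.328 -3.173
v -3.073 -0.455 -0.903
v -2.415 0.82 -0.174
v -1.69 -0.601 -1.898
v -1.031 0.675 -1.168
v -2.529 -1.235 -0.032
v -1.87 0.041 0.698
v -1.145 -1.38 -1.026
v -0.487 -0.105 -0.297
f 2 1 5
f 2 5 3
f 3 5 6
f 3 6 4
f 5 1 7
f 5 7 6
f 6 7 8
f 6 8 4
f 7 1 9
f 7 9 8
f 8 9 10
f 8 10 4
f 9 1 11
f 9 11 10
f 10 11 12
f 10 12 4
f 11 1 13
f 11 13 12
f 12 13 14
f 12 14 4
f 13 1 15
f 13 15 14
f 14 15 16
f 14 16 4
f 15 1 17
f 15 17 16
f 16 17 18
f 16 18 4
f 17 1 19
f 17 19 18
f 18 19 20
f 18 20 4
f 19 1 21
f 19 21 20
f 20 21 22
f 20 22 4
f 21 1 23
f 21 23 22
f 22 23 24
f 22 24 4
f 23 1 25
f 23 25 24
f 24 25 26
f 24 26 4
f 25 1 27
f 25 27 26
f 26 27 28
f 26 28 4
f 27 1 29
f 27 29 28
f 28 29 30
f 28 30 4
f 29 1 31
f 29 31 30
f 30 31 32
f 30 32 4
f 31 1 33
f 31 33 32
f 32 33 34
f 32 34 4
f 33 1 2
f 33 2 34
f 34 2 3
f 34 3 4
f 36 35 39
f 36 39 37
f 37 39 40
f 37 40 38
f 39 35 41
f 39 41 40
f 40 41 42
f 40 42 38
f 41 35 43
f 41 43 42
f 42 43 44
f 42 44 38
f 43 35 45
f 43 45 44
f 44 45 46
f 44 46 38
f 45 35 47
f 45 47 46
f 46 47 48
f 46 48 38
f 47 35 49
f 47 49 48
f 48 49 50
f 48 50 38
f 49 35 51
f 49 51 50
f 50 51 52
f 50 52 38
f 51 35 53
f 51 53 52
f 52 53 54
f 52 54 38
f 53 35 55
f 53 55 54
f 54 55 56
f 54 56 38
f 55 35 57
f 55 57 56
f 56 57 58
f 56 58 38
f 57 35 59
f 57 59 58
f 58 59 60
f 58 60 38
f 59 35 61
f 59 61 60
f 60 61 62
f 60 62 38
f 61 35 63
f 61 63 62
f 62 63 64
f 62 64 38
f 63 35 65
f 63 65 64
f 64 65 66
f 64 66 38
f 65 35 36
f 65 36 66
f 66 36 37
f 66 37 38
f 68 67 70
f 68 70 69
f 70 67 71
f 70 71 69
f 71 67 72
f 71 72 69
f 72 67 73
f 72 73 69
f 73 67 74
f 73 74 69
f 74 67 75
f 74 75 69
f 75 67 76
f 75 76 69
f 76 67 77
f 76 77 69
f 77 67 78
f 77 78 69
f 78 67 79
f 78 79 69
f 79 67 80
f 79 80 69
f 80 67 81
f 80 81 69
f 81 67 82
f 81 82 69
f 82 67 83
f 82 83 69
f 83 67 84
f 83 84 69
f 84 67 68
f 84 68 69
f 85 122 101
f 122 96 125
f 101 125 90
f 122 125 101
f 85 101 97
f 101 90 102
f 97 102 86
f 101 102 97
f 85 97 106
f 97 86 107
f 106 107 92
f 97 107 106
f 85 106 118
f 106 92 121
f 118 121 95
f 106 121 118
f 85 118 122
f 118 95 126
f 122 126 96
f 118 126 122
f 86 102 113
f 102 90 116
f 113 116 94
f 102 116 113
f 90 125 103
f 125 96 124
f 103 124 89
f 125 124 103
f 96 126 123
f 126 95 119
f 123 119 87
f 126 119 123
f 95 121 120
f 121 92 108
f 120 108 91
f 121 108 120
f 92 107 112
f 107 86 109
f 112 109 93
f 107 109 112
f 88 114 100
f 114 94 115
f 100 115 89
f 114 115 100
f 88 100 98
f 100 89 99
f 98 99 87
f 100 99 98
f 88 98 105
f 98 87 104
f 105 104 91
f 98 104 105
f 88 105 110
f 105 91 111
f 110 111 93
f 105 111 110
f 88 110 114
f 110 93 117
f 114 117 94
f 110 117 114
f 89 115 103
f 115 94 116
f 103 116 90
f 115 116 103
f 87 99 123
f 99 89 124
f 123 124 96
f 99 124 123
f 91 104 120
f 104 87 119
f 120 119 95
f 104 119 120
f 93 111 112
f 111 91 108
f 112 108 92
f 111 108 112
f 94 117 113
f 117 93 109
f 113 109 86
f 117 109 113
f 128 130 127
f 131 128 127
f 127 130 129
f 129 131 127
f 128 134 130
f 132 128 131
f 132 134 128
f 130 134 129
f 133 131 129
f 129 134 133
f 133 132 131
f 134 132 133



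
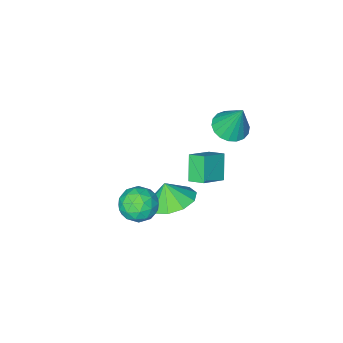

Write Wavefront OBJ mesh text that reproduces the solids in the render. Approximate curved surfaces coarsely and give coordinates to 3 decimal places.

v -3.16 0.92 -1.26
v -2.047 1.059 -0.624
v -3.432 1.611 -0.935
v -2.318 1.75 -0.299
v -2.682 1.57 -2.241
v -1.568 1.709 -1.605
v -2.953 2.261 -1.916
v -1.84 2.4 -1.28
v -3.35 2.098 1.459
v -2.893 1.501 1.731
v -3.45 2.742 3.041
v -2.654 1.75 1.645
v -2.553 2.069 1.522
v -2.61 2.393 1.386
v -2.813 2.659 1.265
v -3.123 2.814 1.183
v -3.477 2.827 1.155
v -3.807 2.696 1.187
v -4.046 2.447 1.274
v -4.147 2.128 1.397
v -4.09 1.804 1.532
v -3.887 1.538 1.653
v -3.577 1.383 1.736
v -3.222 1.37 1.764
v 1.004 3.109 -0.836
v 1.861 2.945 -0.834
v 0.739 1.735 -0.646
v 1.596 1.571 -0.644
v 1.235 2.009 0.018
v 1.398 2.858 -0.099
v 1.202 1.822 -1.381
v 1.365 2.671 -1.498
v 1.983 2.149 -1.171
v 2.004 2.264 -0.306
v 0.596 2.416 -1.174
v 0.617 2.531 -0.309
v 1.456 3.148 -0.852
v 1.144 1.532 -0.628
v 0.932 1.79 -0.239
v 1.436 1.693 -0.238
v 1.184 3.097 -0.42
v 1.687 3 -0.419
v 1.319 2.45 0.082
v 0.913 1.68 -1.061
v 1.416 1.583 -1.06
v 1.164 2.987 -1.242
v 1.668 2.89 -1.241
v 1.281 2.23 -1.562
v 2.031 2.583 -1.049
v 1.876 1.775 -0.937
v 1.644 1.923 -1.37
v 1.74 2.422 -1.439
v 2.043 2.651 -0.54
v 1.888 1.843 -0.429
v 1.675 2.101 -0.039
v 1.771 2.6 -0.108
v 2.115 2.183 -0.738
v 0.712 2.837 -1.051
v 0.557 2.029 -0.94
v 0.829 2.08 -1.372
v 0.925 2.579 -1.441
v 0.724 2.905 -0.543
v 0.569 2.097 -0.431
v 0.86 2.258 -0.041
v 0.956 2.757 -0.11
v 0.485 2.497 -0.742
v -1.171 1.091 -3.3
v -0.631 0.235 -3.706
v -1.069 0.709 -2.36
v -0.181 0.715 -3.56
v -0.11 1.338 -3.315
v -0.443 1.867 -3.065
v -1.055 2.099 -2.904
v -1.711 1.946 -2.895
v -2.161 1.466 -3.041
v -2.232 0.843 -3.285
v -1.899 0.314 -3.536
v -1.287 0.082 -3.696
f 2 4 1
f 5 2 1
f 1 4 3
f 3 5 1
f 2 8 4
f 6 2 5
f 6 8 2
f 4 8 3
f 7 5 3
f 3 8 7
f 7 6 5
f 8 6 7
f 10 9 12
f 10 12 11
f 12 9 13
f 12 13 11
f 13 9 14
f 13 14 11
f 14 9 15
f 14 15 11
f 15 9 16
f 15 16 11
f 16 9 17
f 16 17 11
f 17 9 18
f 17 18 11
f 18 9 19
f 18 19 11
f 19 9 20
f 19 20 11
f 20 9 21
f 20 21 11
f 21 9 22
f 21 22 11
f 22 9 23
f 22 23 11
f 23 9 24
f 23 24 11
f 24 9 10
f 24 10 11
f 25 62 41
f 62 36 65
f 41 65 30
f 62 65 41
f 25 41 37
f 41 30 42
f 37 42 26
f 41 42 37
f 25 37 46
f 37 26 47
f 46 47 32
f 37 47 46
f 25 46 58
f 46 32 61
f 58 61 35
f 46 61 58
f 25 58 62
f 58 35 66
f 62 66 36
f 58 66 62
f 26 42 53
f 42 30 56
f 53 56 34
f 42 56 53
f 30 65 43
f 65 36 64
f 43 64 29
f 65 64 43
f 36 66 63
f 66 35 59
f 63 59 27
f 66 59 63
f 35 61 60
f 61 32 48
f 60 48 31
f 61 48 60
f 32 47 52
f 47 26 49
f 52 49 33
f 47 49 52
f 28 54 40
f 54 34 55
f 40 55 29
f 54 55 40
f 28 40 38
f 40 29 39
f 38 39 27
f 40 39 38
f 28 38 45
f 38 27 44
f 45 44 31
f 38 44 45
f 28 45 50
f 45 31 51
f 50 51 33
f 45 51 50
f 28 50 54
f 50 33 57
f 54 57 34
f 50 57 54
f 29 55 43
f 55 34 56
f 43 56 30
f 55 56 43
f 27 39 63
f 39 29 64
f 63 64 36
f 39 64 63
f 31 44 60
f 44 27 59
f 60 59 35
f 44 59 60
f 33 51 52
f 51 31 48
f 52 48 32
f 51 48 52
f 34 57 53
f 57 33 49
f 53 49 26
f 57 49 53
f 68 67 70
f 68 70 69
f 70 67 71
f 70 71 69
f 71 67 72
f 71 72 69
f 72 67 73
f 72 73 69
f 73 67 74
f 73 74 69
f 74 67 75
f 74 75 69
f 75 67 76
f 75 76 69
f 76 67 77
f 76 77 69
f 77 67 78
f 77 78 69
f 78 67 68
f 78 68 69



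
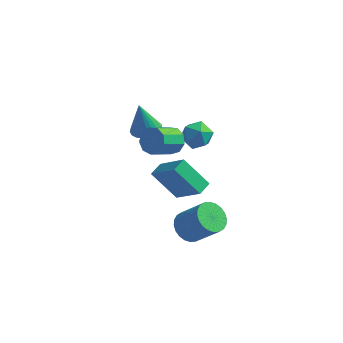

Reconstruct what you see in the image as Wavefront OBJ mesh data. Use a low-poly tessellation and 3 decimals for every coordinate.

v -1.292 3.732 0.423
v -0.581 3.621 1.021
v -0.739 2.619 -0.441
v -0.028 2.508 0.157
v -0.896 2.271 0.413
v -1.238 2.959 0.948
v -0.082 3.281 -0.368
v -0.424 3.969 0.167
v 0.167 3.342 0.532
v -0.336 2.718 1.015
v -0.984 3.522 -0.435
v -1.487 2.898 0.048
v -0.806 0.2 -2.303
v -2.192 0.315 -0.852
v -0.578 0.993 -2.148
v -1.964 1.109 -0.697
v 0.664 -0.509 -0.843
v -0.722 -0.393 0.608
v 0.892 0.285 -0.688
v -0.494 0.4 0.763
v 0.723 -2.609 -1.537
v 1.254 -3.097 -2.077
v 2.507 -3.298 -0.663
v 1.977 -2.811 -0.123
v 1.374 -2.772 -2.137
v 2.627 -2.974 -0.723
v 1.395 -2.423 -2.106
v 2.649 -2.624 -0.692
v 1.314 -2.102 -1.988
v 2.567 -2.304 -0.575
v 1.143 -1.859 -1.802
v 2.396 -2.06 -0.388
v 0.908 -1.729 -1.575
v 2.161 -1.931 -0.162
v 0.645 -1.734 -1.343
v 1.898 -1.935 0.071
v 0.394 -1.872 -1.14
v 1.647 -2.073 0.274
v 0.193 -2.122 -0.997
v 1.446 -2.323 0.417
v 0.073 -2.446 -0.937
v 1.326 -2.648 0.477
v 0.051 -2.796 -0.968
v 1.305 -2.997 0.446
v 0.133 -3.116 -1.085
v 1.386 -3.318 0.328
v 0.304 -3.36 -1.272
v 1.557 -3.561 0.142
v 0.539 -3.489 -1.498
v 1.792 -3.691 -0.085
v 0.802 -3.485 -1.731
v 2.055 -3.686 -0.317
v 1.053 -3.347 -1.934
v 2.306 -3.548 -0.52
v -1.615 1.963 0.586
v -0.867 1.676 0.765
v -1.538 0.471 1.634
v -2.285 0.757 1.454
v -1.03 2.047 1.154
v -1.7 0.842 2.023
v -1.465 2.378 1.277
v -2.136 1.173 2.146
v -1.971 2.515 1.076
v -2.642 1.309 1.945
v -2.31 2.393 0.646
v -2.981 1.188 1.515
v -2.323 2.07 0.188
v -2.994 0.865 1.056
v -2.005 1.697 -0.085
v -2.676 0.492 0.784
v -1.504 1.448 -0.043
v -2.175 0.243 0.826
v -1.055 1.44 0.293
v -1.726 0.235 1.161
v -3.668 3.865 -0.728
v -2.843 3.677 -0.574
v -4.032 3.835 1.188
v -2.84 4.035 -0.567
v -2.98 4.363 -0.589
v -3.24 4.605 -0.634
v -3.573 4.72 -0.696
v -3.922 4.686 -0.763
v -4.228 4.511 -0.824
v -4.437 4.224 -0.868
v -4.513 3.875 -0.888
v -4.442 3.524 -0.881
v -4.238 3.233 -0.846
v -3.935 3.051 -0.792
v -3.586 3.009 -0.726
v -3.251 3.116 -0.66
v -2.988 3.352 -0.607
f 1 12 6
f 1 6 2
f 1 2 8
f 1 8 11
f 1 11 12
f 2 6 10
f 6 12 5
f 12 11 3
f 11 8 7
f 8 2 9
f 4 10 5
f 4 5 3
f 4 3 7
f 4 7 9
f 4 9 10
f 5 10 6
f 3 5 12
f 7 3 11
f 9 7 8
f 10 9 2
f 14 16 13
f 17 14 13
f 13 16 15
f 15 17 13
f 14 20 16
f 18 14 17
f 18 20 14
f 16 20 15
f 19 17 15
f 15 20 19
f 19 18 17
f 20 18 19
f 22 21 25
f 22 25 23
f 23 25 26
f 23 26 24
f 25 21 27
f 25 27 26
f 26 27 28
f 26 28 24
f 27 21 29
f 27 29 28
f 28 29 30
f 28 30 24
f 29 21 31
f 29 31 30
f 30 31 32
f 30 32 24
f 31 21 33
f 31 33 32
f 32 33 34
f 32 34 24
f 33 21 35
f 33 35 34
f 34 35 36
f 34 36 24
f 35 21 37
f 35 37 36
f 36 37 38
f 36 38 24
f 37 21 39
f 37 39 38
f 38 39 40
f 38 40 24
f 39 21 41
f 39 41 40
f 40 41 42
f 40 42 24
f 41 21 43
f 41 43 42
f 42 43 44
f 42 44 24
f 43 21 45
f 43 45 44
f 44 45 46
f 44 46 24
f 45 21 47
f 45 47 46
f 46 47 48
f 46 48 24
f 47 21 49
f 47 49 48
f 48 49 50
f 48 50 24
f 49 21 51
f 49 51 50
f 50 51 52
f 50 52 24
f 51 21 53
f 51 53 52
f 52 53 54
f 52 54 24
f 53 21 22
f 53 22 54
f 54 22 23
f 54 23 24
f 56 55 59
f 56 59 57
f 57 59 60
f 57 60 58
f 59 55 61
f 59 61 60
f 60 61 62
f 60 62 58
f 61 55 63
f 61 63 62
f 62 63 64
f 62 64 58
f 63 55 65
f 63 65 64
f 64 65 66
f 64 66 58
f 65 55 67
f 65 67 66
f 66 67 68
f 66 68 58
f 67 55 69
f 67 69 68
f 68 69 70
f 68 70 58
f 69 55 71
f 69 71 70
f 70 71 72
f 70 72 58
f 71 55 73
f 71 73 72
f 72 73 74
f 72 74 58
f 73 55 56
f 73 56 74
f 74 56 57
f 74 57 58
f 76 75 78
f 76 78 77
f 78 75 79
f 78 79 77
f 79 75 80
f 79 80 77
f 80 75 81
f 80 81 77
f 81 75 82
f 81 82 77
f 82 75 83
f 82 83 77
f 83 75 84
f 83 84 77
f 84 75 85
f 84 85 77
f 85 75 86
f 85 86 77
f 86 75 87
f 86 87 77
f 87 75 88
f 87 88 77
f 88 75 89
f 88 89 77
f 89 75 90
f 89 90 77
f 90 75 91
f 90 91 77
f 91 75 76
f 91 76 77



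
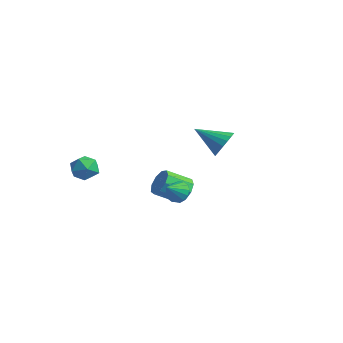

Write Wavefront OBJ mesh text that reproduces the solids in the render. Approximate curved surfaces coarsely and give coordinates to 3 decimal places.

v 1.697 -0.954 1.681
v 2.235 -0.795 2.358
v 1.562 -2.007 3.177
v 1.023 -2.166 2.499
v 1.729 -0.474 2.418
v 1.056 -1.686 3.236
v 1.208 -0.378 2.132
v 0.535 -1.59 2.951
v 0.916 -0.551 1.635
v 0.243 -1.763 2.454
v 0.988 -0.913 1.16
v 0.315 -2.125 1.979
v 1.393 -1.294 0.928
v 0.72 -2.506 1.747
v 1.939 -1.516 1.048
v 1.266 -2.728 1.867
v 2.372 -1.475 1.465
v 1.699 -2.687 2.283
v 2.489 -1.19 1.982
v 1.816 -2.402 2.801
v -3.816 -2.611 2.068
v -3.025 -3.103 1.9
v -4.575 -3.917 2.32
v -3.784 -4.409 2.152
v -3.854 -3.875 2.931
v -3.384 -3.069 2.775
v -4.216 -3.951 1.445
v -3.746 -3.145 1.289
v -3.272 -3.932 1.515
v -3.048 -3.885 2.434
v -4.552 -3.135 1.786
v -4.328 -3.088 2.705
v 0.105 3.292 3.277
v 0.636 3.284 4.089
v -1.385 2.348 4.243
v 0.42 3.656 4.119
v 0.141 3.956 3.983
v -0.145 4.125 3.706
v -0.381 4.128 3.345
v -0.521 3.966 2.971
v -0.538 3.67 2.657
v -0.427 3.3 2.466
v -0.211 2.927 2.435
v 0.068 2.627 2.572
v 0.354 2.458 2.848
v 0.59 2.455 3.209
v 0.731 2.617 3.583
v 0.747 2.913 3.897
v 3.85 -3.254 3.281
v 4.186 -2.845 3.77
v 3.93 -4.106 3.939
v 3.824 -2.816 3.852
v 3.468 -2.903 3.781
v 3.216 -3.085 3.576
v 3.133 -3.312 3.292
v 3.242 -3.523 3.005
v 3.515 -3.662 2.792
v 3.877 -3.692 2.71
v 4.232 -3.604 2.781
v 4.485 -3.422 2.986
v 4.568 -3.195 3.27
v 4.458 -2.984 3.557
f 2 1 5
f 2 5 3
f 3 5 6
f 3 6 4
f 5 1 7
f 5 7 6
f 6 7 8
f 6 8 4
f 7 1 9
f 7 9 8
f 8 9 10
f 8 10 4
f 9 1 11
f 9 11 10
f 10 11 12
f 10 12 4
f 11 1 13
f 11 13 12
f 12 13 14
f 12 14 4
f 13 1 15
f 13 15 14
f 14 15 16
f 14 16 4
f 15 1 17
f 15 17 16
f 16 17 18
f 16 18 4
f 17 1 19
f 17 19 18
f 18 19 20
f 18 20 4
f 19 1 2
f 19 2 20
f 20 2 3
f 20 3 4
f 21 32 26
f 21 26 22
f 21 22 28
f 21 28 31
f 21 31 32
f 22 26 30
f 26 32 25
f 32 31 23
f 31 28 27
f 28 22 29
f 24 30 25
f 24 25 23
f 24 23 27
f 24 27 29
f 24 29 30
f 25 30 26
f 23 25 32
f 27 23 31
f 29 27 28
f 30 29 22
f 34 33 36
f 34 36 35
f 36 33 37
f 36 37 35
f 37 33 38
f 37 38 35
f 38 33 39
f 38 39 35
f 39 33 40
f 39 40 35
f 40 33 41
f 40 41 35
f 41 33 42
f 41 42 35
f 42 33 43
f 42 43 35
f 43 33 44
f 43 44 35
f 44 33 45
f 44 45 35
f 45 33 46
f 45 46 35
f 46 33 47
f 46 47 35
f 47 33 48
f 47 48 35
f 48 33 34
f 48 34 35
f 50 49 52
f 50 52 51
f 52 49 53
f 52 53 51
f 53 49 54
f 53 54 51
f 54 49 55
f 54 55 51
f 55 49 56
f 55 56 51
f 56 49 57
f 56 57 51
f 57 49 58
f 57 58 51
f 58 49 59
f 58 59 51
f 59 49 60
f 59 60 51
f 60 49 61
f 60 61 51
f 61 49 62
f 61 62 51
f 62 49 50
f 62 50 51

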